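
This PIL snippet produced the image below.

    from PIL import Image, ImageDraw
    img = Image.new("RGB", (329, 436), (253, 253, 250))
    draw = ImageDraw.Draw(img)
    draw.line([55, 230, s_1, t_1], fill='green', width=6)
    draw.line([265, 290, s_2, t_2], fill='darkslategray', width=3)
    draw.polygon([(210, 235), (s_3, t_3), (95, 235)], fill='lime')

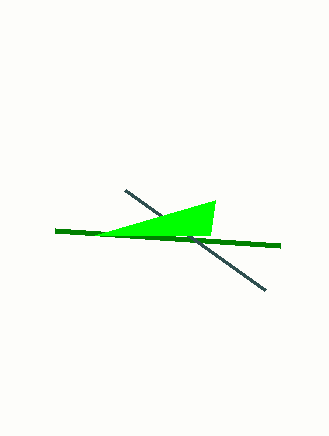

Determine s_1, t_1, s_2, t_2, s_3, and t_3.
s_1 = 280; t_1 = 245; s_2 = 125; t_2 = 190; s_3 = 215; t_3 = 200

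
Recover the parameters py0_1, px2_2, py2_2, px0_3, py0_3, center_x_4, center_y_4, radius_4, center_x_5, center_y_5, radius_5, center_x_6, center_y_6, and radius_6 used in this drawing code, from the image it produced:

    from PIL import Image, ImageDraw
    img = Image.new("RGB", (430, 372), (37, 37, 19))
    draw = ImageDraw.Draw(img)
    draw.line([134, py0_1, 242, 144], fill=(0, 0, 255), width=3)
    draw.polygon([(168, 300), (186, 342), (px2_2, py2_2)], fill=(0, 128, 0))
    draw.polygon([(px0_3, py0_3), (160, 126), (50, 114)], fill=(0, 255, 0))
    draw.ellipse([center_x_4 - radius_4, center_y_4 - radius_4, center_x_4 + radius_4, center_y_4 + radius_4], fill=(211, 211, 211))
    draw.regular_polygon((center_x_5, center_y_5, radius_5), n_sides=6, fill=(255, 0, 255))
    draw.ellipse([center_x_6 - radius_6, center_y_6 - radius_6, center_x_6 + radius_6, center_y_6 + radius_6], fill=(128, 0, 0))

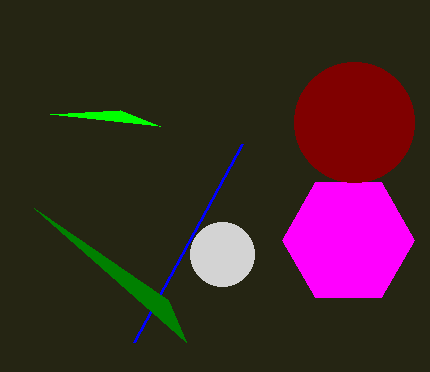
py0_1 = 342
px2_2 = 34
py2_2 = 208
px0_3 = 120
py0_3 = 110
center_x_4 = 222
center_y_4 = 254
radius_4 = 32
center_x_5 = 348
center_y_5 = 240
radius_5 = 66
center_x_6 = 354
center_y_6 = 122
radius_6 = 60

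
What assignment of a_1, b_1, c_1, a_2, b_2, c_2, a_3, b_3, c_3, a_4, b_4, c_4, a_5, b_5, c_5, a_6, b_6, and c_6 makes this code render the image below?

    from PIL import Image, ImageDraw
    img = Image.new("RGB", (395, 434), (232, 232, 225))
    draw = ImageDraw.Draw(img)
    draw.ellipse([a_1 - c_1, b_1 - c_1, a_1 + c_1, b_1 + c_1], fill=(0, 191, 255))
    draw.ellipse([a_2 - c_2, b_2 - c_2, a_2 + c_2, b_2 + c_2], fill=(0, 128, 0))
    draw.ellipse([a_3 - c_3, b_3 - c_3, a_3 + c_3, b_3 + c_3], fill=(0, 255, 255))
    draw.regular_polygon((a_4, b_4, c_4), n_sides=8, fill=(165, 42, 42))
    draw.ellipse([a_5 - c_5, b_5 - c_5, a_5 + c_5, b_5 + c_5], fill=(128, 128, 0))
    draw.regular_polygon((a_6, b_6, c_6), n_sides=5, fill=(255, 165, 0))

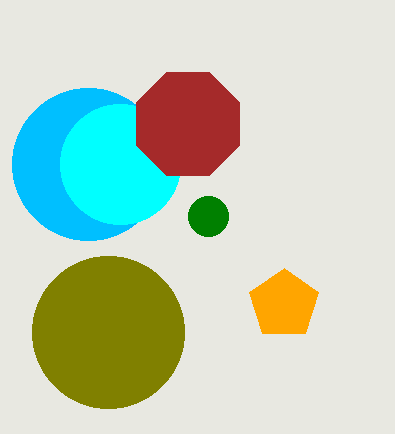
a_1 = 88
b_1 = 164
c_1 = 76
a_2 = 208
b_2 = 216
c_2 = 20
a_3 = 120
b_3 = 164
c_3 = 60
a_4 = 188
b_4 = 124
c_4 = 56
a_5 = 108
b_5 = 332
c_5 = 76
a_6 = 284
b_6 = 304
c_6 = 36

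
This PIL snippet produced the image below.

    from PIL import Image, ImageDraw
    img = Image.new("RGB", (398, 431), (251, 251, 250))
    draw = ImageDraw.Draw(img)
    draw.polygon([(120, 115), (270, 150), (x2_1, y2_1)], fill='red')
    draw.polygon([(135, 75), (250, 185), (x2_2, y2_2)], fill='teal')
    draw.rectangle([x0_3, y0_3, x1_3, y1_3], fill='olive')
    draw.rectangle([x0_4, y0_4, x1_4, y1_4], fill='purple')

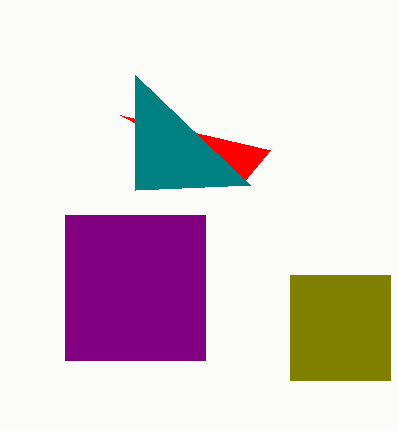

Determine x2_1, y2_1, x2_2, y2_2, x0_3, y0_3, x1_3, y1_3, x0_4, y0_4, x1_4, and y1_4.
x2_1 = 245, y2_1 = 180, x2_2 = 135, y2_2 = 190, x0_3 = 290, y0_3 = 275, x1_3 = 390, y1_3 = 380, x0_4 = 65, y0_4 = 215, x1_4 = 205, y1_4 = 360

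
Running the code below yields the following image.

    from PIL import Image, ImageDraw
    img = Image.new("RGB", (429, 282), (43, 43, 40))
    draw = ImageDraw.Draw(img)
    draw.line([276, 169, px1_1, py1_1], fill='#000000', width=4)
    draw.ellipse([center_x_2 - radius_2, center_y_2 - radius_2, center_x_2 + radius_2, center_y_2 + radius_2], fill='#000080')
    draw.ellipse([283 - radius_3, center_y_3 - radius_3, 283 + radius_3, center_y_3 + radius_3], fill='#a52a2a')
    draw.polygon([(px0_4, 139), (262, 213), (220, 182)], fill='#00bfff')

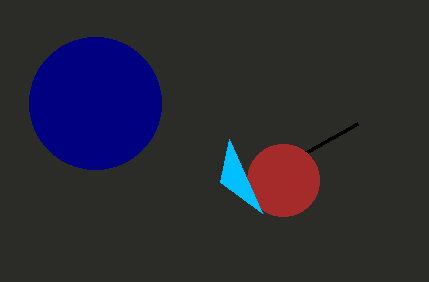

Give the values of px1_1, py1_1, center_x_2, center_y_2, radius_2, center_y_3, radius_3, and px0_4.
px1_1 = 358; py1_1 = 123; center_x_2 = 95; center_y_2 = 103; radius_2 = 66; center_y_3 = 180; radius_3 = 36; px0_4 = 229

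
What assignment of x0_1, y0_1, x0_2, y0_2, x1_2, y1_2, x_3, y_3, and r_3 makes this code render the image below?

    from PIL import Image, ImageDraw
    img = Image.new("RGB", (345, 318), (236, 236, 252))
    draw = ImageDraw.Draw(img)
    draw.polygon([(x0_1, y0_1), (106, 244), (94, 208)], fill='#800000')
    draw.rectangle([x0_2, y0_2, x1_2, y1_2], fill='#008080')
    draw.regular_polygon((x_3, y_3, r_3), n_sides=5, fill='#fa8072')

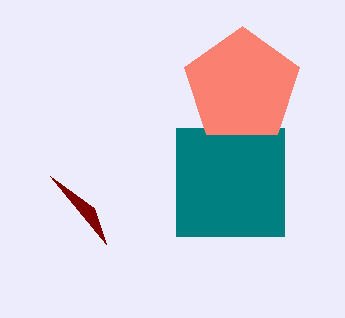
x0_1 = 50
y0_1 = 176
x0_2 = 176
y0_2 = 128
x1_2 = 284
y1_2 = 236
x_3 = 242
y_3 = 86
r_3 = 60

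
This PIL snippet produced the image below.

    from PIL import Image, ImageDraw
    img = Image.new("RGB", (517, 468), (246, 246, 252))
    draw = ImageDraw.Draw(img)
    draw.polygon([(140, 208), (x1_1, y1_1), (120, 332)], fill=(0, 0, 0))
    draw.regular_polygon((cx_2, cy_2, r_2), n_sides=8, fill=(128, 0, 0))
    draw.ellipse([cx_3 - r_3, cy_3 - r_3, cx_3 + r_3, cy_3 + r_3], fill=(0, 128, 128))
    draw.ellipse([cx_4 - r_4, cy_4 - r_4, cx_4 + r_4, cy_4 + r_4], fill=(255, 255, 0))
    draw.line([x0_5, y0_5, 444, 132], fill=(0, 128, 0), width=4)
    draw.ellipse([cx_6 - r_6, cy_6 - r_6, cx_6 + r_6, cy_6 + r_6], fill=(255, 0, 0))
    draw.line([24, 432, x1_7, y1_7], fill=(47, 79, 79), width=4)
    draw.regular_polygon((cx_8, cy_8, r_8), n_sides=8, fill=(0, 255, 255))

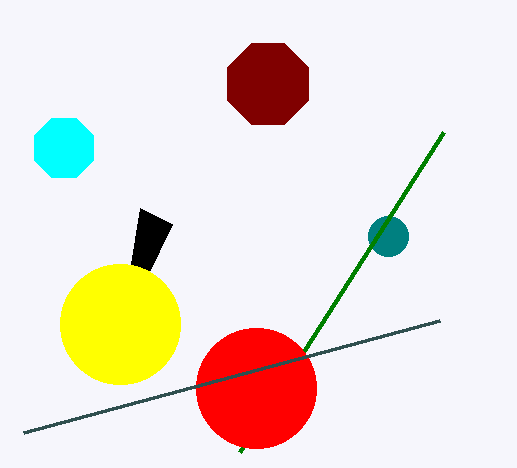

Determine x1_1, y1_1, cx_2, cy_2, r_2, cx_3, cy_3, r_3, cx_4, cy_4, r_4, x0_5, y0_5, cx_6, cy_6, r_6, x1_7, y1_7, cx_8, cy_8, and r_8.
x1_1 = 172
y1_1 = 224
cx_2 = 268
cy_2 = 84
r_2 = 44
cx_3 = 388
cy_3 = 236
r_3 = 20
cx_4 = 120
cy_4 = 324
r_4 = 60
x0_5 = 240
y0_5 = 452
cx_6 = 256
cy_6 = 388
r_6 = 60
x1_7 = 440
y1_7 = 320
cx_8 = 64
cy_8 = 148
r_8 = 32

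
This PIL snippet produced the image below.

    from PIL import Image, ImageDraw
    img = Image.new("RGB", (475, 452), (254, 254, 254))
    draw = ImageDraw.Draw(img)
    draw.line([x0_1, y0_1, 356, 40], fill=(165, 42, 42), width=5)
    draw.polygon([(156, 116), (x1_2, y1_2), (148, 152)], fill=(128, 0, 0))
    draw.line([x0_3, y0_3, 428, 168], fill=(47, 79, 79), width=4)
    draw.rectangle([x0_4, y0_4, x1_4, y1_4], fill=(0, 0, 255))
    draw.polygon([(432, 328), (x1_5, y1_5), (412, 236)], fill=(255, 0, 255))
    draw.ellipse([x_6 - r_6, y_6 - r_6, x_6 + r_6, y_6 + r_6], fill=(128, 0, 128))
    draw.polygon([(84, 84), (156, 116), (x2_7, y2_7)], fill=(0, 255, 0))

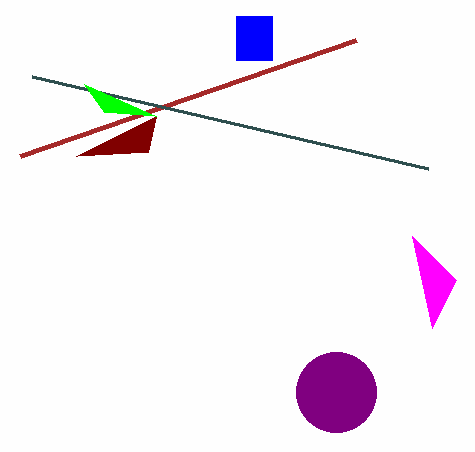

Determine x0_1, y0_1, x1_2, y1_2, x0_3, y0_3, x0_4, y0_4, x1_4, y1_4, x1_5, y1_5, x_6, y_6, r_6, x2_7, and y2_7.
x0_1 = 20; y0_1 = 156; x1_2 = 76; y1_2 = 156; x0_3 = 32; y0_3 = 76; x0_4 = 236; y0_4 = 16; x1_4 = 272; y1_4 = 60; x1_5 = 456; y1_5 = 280; x_6 = 336; y_6 = 392; r_6 = 40; x2_7 = 104; y2_7 = 112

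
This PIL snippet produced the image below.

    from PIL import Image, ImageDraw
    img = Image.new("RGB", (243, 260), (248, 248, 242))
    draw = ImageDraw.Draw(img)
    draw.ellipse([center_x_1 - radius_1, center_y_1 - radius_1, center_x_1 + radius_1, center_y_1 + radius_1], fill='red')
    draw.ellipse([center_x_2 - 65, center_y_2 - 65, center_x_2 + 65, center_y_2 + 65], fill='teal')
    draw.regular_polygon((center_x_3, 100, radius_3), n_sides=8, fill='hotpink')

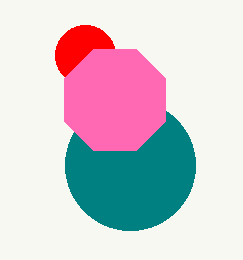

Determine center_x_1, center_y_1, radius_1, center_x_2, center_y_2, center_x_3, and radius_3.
center_x_1 = 85; center_y_1 = 55; radius_1 = 30; center_x_2 = 130; center_y_2 = 165; center_x_3 = 115; radius_3 = 55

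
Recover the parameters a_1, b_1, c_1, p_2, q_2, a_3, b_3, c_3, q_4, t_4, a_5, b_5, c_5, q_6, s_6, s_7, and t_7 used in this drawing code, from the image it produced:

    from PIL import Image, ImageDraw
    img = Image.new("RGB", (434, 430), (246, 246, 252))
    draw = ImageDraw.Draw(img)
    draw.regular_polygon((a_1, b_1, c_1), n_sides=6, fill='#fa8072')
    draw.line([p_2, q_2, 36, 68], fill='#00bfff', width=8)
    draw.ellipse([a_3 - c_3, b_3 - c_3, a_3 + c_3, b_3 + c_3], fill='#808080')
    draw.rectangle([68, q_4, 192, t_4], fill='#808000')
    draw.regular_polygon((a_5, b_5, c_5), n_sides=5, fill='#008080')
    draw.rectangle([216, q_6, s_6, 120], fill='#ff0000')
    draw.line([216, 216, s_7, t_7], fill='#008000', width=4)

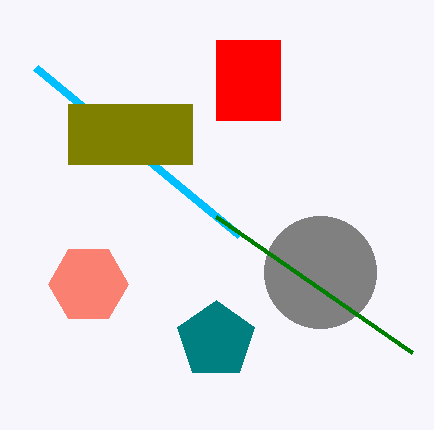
a_1 = 88; b_1 = 284; c_1 = 40; p_2 = 240; q_2 = 236; a_3 = 320; b_3 = 272; c_3 = 56; q_4 = 104; t_4 = 164; a_5 = 216; b_5 = 340; c_5 = 40; q_6 = 40; s_6 = 280; s_7 = 412; t_7 = 352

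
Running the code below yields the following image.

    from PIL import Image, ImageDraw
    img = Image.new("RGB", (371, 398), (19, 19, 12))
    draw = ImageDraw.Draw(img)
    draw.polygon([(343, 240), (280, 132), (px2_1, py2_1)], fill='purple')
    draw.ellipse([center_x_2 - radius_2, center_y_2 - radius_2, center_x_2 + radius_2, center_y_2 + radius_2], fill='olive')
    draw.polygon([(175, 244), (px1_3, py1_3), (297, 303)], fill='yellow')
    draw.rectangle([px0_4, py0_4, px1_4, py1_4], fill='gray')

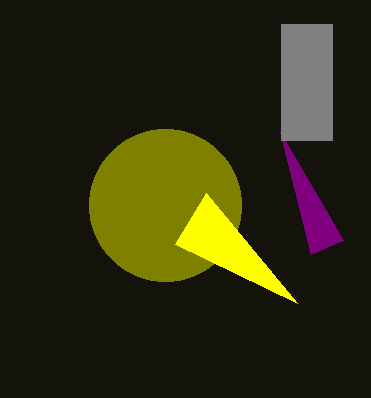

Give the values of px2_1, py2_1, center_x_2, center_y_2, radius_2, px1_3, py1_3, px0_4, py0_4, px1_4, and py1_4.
px2_1 = 311; py2_1 = 254; center_x_2 = 165; center_y_2 = 205; radius_2 = 76; px1_3 = 206; py1_3 = 193; px0_4 = 281; py0_4 = 24; px1_4 = 332; py1_4 = 140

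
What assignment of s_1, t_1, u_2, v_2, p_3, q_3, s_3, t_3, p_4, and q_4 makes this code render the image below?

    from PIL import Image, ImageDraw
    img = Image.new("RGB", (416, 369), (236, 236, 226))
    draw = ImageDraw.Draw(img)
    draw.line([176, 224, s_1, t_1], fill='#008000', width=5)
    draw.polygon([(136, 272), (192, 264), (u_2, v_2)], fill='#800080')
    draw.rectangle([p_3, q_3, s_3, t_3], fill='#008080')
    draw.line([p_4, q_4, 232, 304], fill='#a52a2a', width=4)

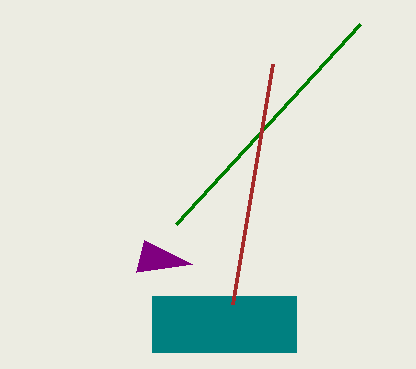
s_1 = 360; t_1 = 24; u_2 = 144; v_2 = 240; p_3 = 152; q_3 = 296; s_3 = 296; t_3 = 352; p_4 = 272; q_4 = 64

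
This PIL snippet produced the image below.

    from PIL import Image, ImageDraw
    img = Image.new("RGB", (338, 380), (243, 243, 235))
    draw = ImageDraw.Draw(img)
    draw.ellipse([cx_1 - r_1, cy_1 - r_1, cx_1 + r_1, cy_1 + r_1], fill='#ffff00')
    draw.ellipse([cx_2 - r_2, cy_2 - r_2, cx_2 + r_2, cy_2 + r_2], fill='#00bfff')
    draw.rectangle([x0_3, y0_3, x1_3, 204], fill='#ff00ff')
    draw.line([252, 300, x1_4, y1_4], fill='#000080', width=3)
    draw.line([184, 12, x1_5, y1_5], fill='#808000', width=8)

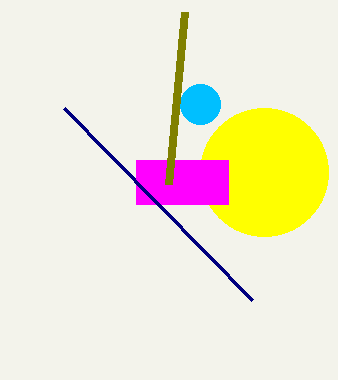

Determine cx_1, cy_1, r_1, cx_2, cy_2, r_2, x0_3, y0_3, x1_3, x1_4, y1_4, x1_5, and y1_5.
cx_1 = 264; cy_1 = 172; r_1 = 64; cx_2 = 200; cy_2 = 104; r_2 = 20; x0_3 = 136; y0_3 = 160; x1_3 = 228; x1_4 = 64; y1_4 = 108; x1_5 = 168; y1_5 = 184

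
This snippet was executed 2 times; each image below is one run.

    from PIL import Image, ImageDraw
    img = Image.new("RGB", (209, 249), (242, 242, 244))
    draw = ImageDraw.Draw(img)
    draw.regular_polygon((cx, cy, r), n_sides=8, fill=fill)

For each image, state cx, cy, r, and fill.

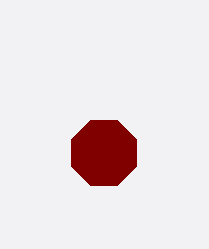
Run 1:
cx = 104, cy = 153, r = 35, fill = 'maroon'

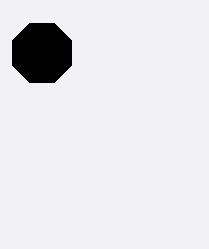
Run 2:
cx = 42, cy = 53, r = 32, fill = 'black'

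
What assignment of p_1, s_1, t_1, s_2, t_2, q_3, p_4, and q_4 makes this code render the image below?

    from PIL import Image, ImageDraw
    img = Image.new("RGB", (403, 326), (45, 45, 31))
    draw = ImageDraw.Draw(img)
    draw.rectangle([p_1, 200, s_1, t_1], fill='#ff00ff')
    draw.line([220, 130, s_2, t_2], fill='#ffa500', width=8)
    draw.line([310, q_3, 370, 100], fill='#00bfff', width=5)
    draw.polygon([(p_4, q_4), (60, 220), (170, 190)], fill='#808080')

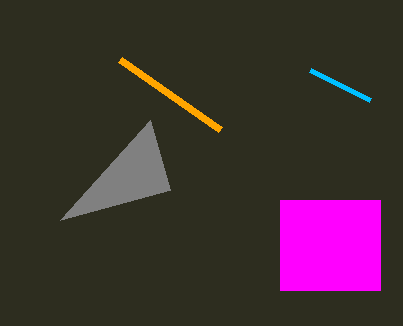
p_1 = 280, s_1 = 380, t_1 = 290, s_2 = 120, t_2 = 60, q_3 = 70, p_4 = 150, q_4 = 120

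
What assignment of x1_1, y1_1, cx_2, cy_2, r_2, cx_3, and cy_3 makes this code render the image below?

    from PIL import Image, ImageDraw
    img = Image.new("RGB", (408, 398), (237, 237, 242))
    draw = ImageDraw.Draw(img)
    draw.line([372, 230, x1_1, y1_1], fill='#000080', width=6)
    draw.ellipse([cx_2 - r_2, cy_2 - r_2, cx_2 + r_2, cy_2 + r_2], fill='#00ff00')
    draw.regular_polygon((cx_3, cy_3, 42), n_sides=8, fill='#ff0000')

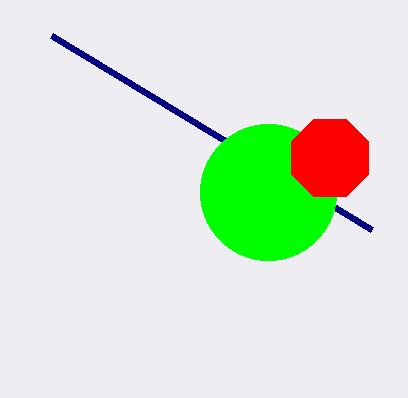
x1_1 = 52
y1_1 = 36
cx_2 = 268
cy_2 = 192
r_2 = 68
cx_3 = 330
cy_3 = 158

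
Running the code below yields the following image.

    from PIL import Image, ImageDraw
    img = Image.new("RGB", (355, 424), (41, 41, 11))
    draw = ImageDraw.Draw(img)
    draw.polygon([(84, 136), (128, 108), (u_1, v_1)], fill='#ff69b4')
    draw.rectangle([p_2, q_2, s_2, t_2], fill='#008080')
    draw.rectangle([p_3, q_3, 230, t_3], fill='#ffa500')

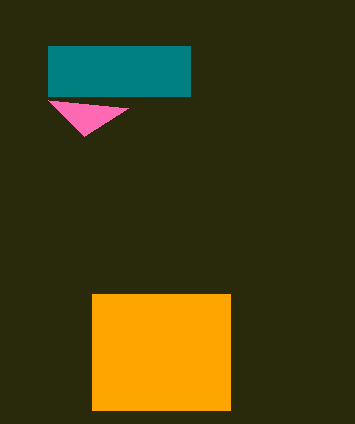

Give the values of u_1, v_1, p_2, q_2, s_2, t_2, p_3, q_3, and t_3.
u_1 = 48; v_1 = 100; p_2 = 48; q_2 = 46; s_2 = 190; t_2 = 96; p_3 = 92; q_3 = 294; t_3 = 410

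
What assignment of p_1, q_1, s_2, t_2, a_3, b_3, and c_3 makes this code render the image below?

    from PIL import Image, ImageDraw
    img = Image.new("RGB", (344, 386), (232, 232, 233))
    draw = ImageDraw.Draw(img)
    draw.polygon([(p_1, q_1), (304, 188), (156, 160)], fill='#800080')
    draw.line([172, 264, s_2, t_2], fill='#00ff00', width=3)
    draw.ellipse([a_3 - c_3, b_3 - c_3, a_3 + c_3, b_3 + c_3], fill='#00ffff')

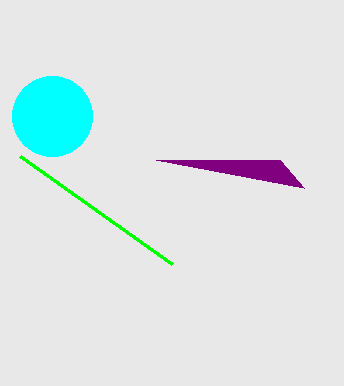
p_1 = 280; q_1 = 160; s_2 = 20; t_2 = 156; a_3 = 52; b_3 = 116; c_3 = 40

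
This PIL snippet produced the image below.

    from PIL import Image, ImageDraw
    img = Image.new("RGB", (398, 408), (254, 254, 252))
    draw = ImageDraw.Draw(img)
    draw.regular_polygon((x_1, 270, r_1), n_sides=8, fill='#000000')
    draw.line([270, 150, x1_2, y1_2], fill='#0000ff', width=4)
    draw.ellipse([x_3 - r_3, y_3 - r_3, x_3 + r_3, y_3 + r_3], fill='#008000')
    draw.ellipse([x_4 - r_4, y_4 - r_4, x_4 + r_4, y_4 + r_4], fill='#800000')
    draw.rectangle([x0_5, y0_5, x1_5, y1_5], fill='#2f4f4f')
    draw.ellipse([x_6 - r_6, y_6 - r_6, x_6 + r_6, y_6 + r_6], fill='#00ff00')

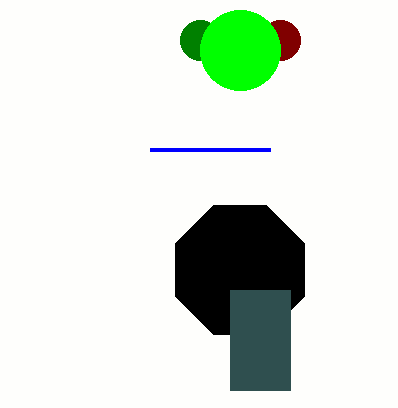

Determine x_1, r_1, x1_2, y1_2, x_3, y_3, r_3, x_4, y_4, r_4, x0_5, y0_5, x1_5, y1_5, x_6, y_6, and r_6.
x_1 = 240, r_1 = 70, x1_2 = 150, y1_2 = 150, x_3 = 200, y_3 = 40, r_3 = 20, x_4 = 280, y_4 = 40, r_4 = 20, x0_5 = 230, y0_5 = 290, x1_5 = 290, y1_5 = 390, x_6 = 240, y_6 = 50, r_6 = 40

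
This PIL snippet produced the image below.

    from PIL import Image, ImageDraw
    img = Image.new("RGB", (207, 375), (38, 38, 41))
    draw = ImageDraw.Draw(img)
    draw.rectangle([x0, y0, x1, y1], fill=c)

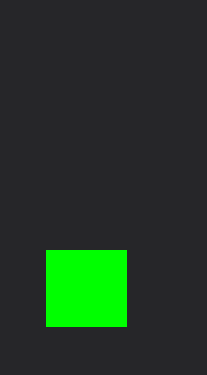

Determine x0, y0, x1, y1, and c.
x0 = 46; y0 = 250; x1 = 126; y1 = 326; c = 'lime'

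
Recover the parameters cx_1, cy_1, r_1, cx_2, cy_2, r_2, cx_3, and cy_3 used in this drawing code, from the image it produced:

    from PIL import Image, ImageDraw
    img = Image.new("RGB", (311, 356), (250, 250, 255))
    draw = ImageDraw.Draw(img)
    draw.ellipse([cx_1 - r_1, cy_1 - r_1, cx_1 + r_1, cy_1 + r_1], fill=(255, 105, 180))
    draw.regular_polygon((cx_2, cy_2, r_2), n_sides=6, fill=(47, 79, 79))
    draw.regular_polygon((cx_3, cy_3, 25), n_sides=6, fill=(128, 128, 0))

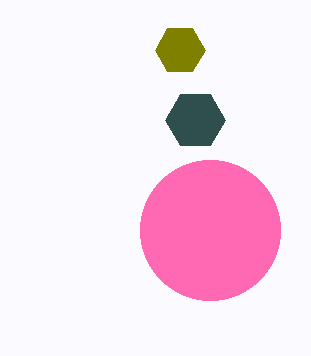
cx_1 = 210
cy_1 = 230
r_1 = 70
cx_2 = 195
cy_2 = 120
r_2 = 30
cx_3 = 180
cy_3 = 50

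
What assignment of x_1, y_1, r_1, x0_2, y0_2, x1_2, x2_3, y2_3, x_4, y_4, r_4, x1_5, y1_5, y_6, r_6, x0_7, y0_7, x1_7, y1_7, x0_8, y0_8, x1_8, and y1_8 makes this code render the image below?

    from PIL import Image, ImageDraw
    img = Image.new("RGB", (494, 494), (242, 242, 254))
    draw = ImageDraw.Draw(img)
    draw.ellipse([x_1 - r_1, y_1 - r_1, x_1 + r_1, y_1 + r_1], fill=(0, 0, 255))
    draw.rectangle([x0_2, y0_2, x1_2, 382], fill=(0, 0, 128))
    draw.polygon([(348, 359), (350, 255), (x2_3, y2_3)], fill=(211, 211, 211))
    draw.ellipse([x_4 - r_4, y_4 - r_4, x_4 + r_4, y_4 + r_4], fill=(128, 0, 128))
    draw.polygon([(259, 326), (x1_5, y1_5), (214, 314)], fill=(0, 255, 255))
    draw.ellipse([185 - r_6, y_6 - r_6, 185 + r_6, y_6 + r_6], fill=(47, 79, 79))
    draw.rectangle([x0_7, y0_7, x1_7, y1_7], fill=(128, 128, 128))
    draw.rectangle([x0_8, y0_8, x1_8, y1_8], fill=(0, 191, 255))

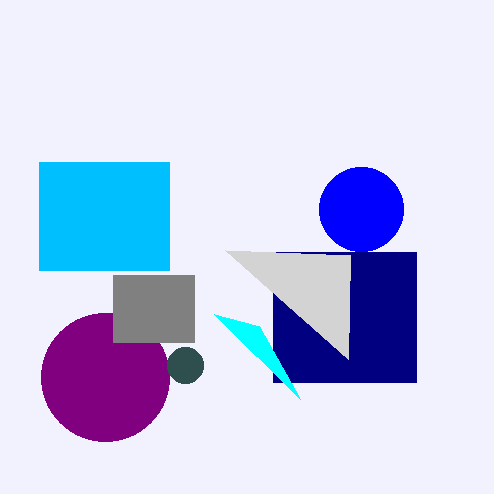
x_1 = 361
y_1 = 209
r_1 = 42
x0_2 = 273
y0_2 = 252
x1_2 = 416
x2_3 = 225
y2_3 = 250
x_4 = 105
y_4 = 377
r_4 = 64
x1_5 = 300
y1_5 = 399
y_6 = 365
r_6 = 18
x0_7 = 113
y0_7 = 275
x1_7 = 194
y1_7 = 342
x0_8 = 39
y0_8 = 162
x1_8 = 169
y1_8 = 270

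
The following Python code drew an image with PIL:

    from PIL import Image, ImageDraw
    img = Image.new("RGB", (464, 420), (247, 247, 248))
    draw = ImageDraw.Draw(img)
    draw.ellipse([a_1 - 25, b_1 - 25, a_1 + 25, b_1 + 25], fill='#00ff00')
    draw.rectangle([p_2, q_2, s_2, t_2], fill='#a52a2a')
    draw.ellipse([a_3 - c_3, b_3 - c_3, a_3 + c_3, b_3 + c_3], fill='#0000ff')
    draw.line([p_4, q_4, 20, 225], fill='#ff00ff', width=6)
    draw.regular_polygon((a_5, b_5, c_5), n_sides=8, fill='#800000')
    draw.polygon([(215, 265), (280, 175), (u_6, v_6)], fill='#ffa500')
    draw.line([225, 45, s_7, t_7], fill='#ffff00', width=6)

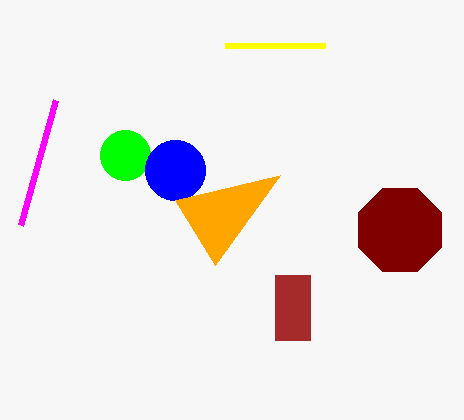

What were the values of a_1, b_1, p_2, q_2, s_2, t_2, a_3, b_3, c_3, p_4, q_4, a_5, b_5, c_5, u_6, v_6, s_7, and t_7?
a_1 = 125, b_1 = 155, p_2 = 275, q_2 = 275, s_2 = 310, t_2 = 340, a_3 = 175, b_3 = 170, c_3 = 30, p_4 = 55, q_4 = 100, a_5 = 400, b_5 = 230, c_5 = 45, u_6 = 175, v_6 = 200, s_7 = 325, t_7 = 45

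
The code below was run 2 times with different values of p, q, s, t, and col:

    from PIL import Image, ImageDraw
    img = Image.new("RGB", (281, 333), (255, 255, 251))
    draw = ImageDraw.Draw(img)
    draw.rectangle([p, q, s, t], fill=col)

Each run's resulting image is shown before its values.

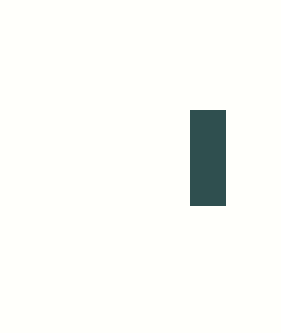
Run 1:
p = 190
q = 110
s = 225
t = 205
col = 'darkslategray'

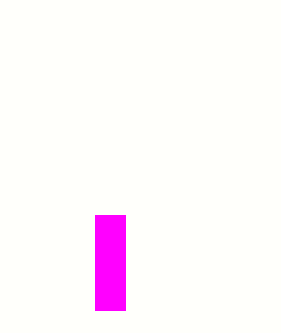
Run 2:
p = 95; q = 215; s = 125; t = 310; col = 'magenta'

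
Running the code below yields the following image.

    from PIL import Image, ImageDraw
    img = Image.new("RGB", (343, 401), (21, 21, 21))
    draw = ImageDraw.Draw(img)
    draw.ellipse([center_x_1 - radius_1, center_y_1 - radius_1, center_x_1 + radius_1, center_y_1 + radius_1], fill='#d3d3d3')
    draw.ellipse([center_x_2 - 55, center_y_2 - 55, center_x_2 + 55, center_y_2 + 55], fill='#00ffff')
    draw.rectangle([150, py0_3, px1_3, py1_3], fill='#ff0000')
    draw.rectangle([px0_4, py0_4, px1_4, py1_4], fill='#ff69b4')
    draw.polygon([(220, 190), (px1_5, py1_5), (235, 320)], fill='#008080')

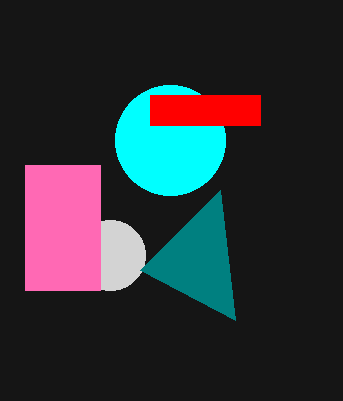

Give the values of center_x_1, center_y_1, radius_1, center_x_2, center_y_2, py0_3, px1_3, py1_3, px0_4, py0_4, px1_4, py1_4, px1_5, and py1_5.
center_x_1 = 110; center_y_1 = 255; radius_1 = 35; center_x_2 = 170; center_y_2 = 140; py0_3 = 95; px1_3 = 260; py1_3 = 125; px0_4 = 25; py0_4 = 165; px1_4 = 100; py1_4 = 290; px1_5 = 140; py1_5 = 270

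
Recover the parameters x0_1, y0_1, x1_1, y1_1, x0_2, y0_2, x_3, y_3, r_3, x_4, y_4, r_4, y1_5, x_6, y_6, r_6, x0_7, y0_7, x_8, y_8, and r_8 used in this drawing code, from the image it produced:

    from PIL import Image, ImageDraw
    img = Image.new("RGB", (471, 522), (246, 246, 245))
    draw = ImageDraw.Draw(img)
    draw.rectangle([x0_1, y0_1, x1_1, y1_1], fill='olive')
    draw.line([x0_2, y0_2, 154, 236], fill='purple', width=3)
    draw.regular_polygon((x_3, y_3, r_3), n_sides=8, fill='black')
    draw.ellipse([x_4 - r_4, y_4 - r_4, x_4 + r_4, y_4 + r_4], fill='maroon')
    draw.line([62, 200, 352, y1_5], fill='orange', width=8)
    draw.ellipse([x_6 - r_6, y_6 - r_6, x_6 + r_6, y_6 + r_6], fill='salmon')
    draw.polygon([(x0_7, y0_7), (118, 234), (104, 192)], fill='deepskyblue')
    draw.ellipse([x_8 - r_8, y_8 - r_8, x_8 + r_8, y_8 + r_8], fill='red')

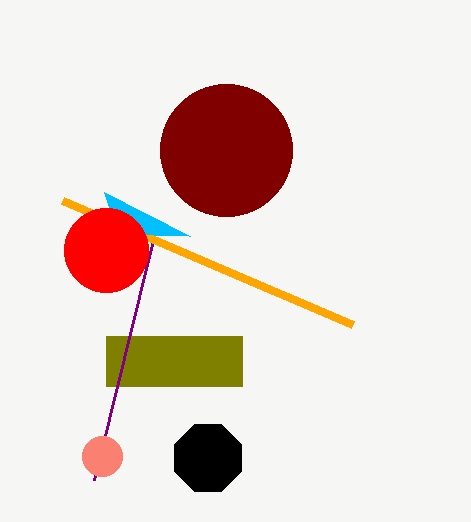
x0_1 = 106; y0_1 = 336; x1_1 = 242; y1_1 = 386; x0_2 = 94; y0_2 = 480; x_3 = 208; y_3 = 458; r_3 = 36; x_4 = 226; y_4 = 150; r_4 = 66; y1_5 = 324; x_6 = 102; y_6 = 456; r_6 = 20; x0_7 = 190; y0_7 = 236; x_8 = 106; y_8 = 250; r_8 = 42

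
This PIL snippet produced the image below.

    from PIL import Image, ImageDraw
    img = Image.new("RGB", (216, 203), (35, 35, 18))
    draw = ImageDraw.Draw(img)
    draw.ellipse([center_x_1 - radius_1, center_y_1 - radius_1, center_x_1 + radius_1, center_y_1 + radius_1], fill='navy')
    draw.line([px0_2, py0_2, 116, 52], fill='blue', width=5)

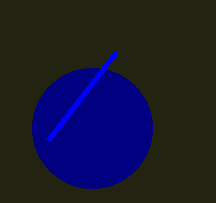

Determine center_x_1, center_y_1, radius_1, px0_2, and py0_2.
center_x_1 = 92
center_y_1 = 128
radius_1 = 60
px0_2 = 48
py0_2 = 140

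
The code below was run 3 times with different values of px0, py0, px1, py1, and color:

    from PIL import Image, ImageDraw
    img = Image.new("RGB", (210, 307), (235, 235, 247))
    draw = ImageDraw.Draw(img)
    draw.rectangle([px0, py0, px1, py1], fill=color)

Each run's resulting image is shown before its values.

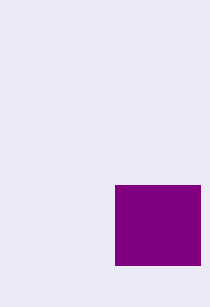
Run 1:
px0 = 115; py0 = 185; px1 = 200; py1 = 265; color = 'purple'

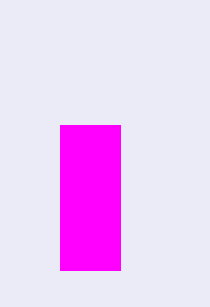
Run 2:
px0 = 60, py0 = 125, px1 = 120, py1 = 270, color = 'magenta'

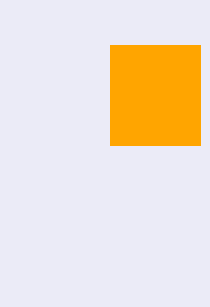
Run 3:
px0 = 110
py0 = 45
px1 = 200
py1 = 145
color = 'orange'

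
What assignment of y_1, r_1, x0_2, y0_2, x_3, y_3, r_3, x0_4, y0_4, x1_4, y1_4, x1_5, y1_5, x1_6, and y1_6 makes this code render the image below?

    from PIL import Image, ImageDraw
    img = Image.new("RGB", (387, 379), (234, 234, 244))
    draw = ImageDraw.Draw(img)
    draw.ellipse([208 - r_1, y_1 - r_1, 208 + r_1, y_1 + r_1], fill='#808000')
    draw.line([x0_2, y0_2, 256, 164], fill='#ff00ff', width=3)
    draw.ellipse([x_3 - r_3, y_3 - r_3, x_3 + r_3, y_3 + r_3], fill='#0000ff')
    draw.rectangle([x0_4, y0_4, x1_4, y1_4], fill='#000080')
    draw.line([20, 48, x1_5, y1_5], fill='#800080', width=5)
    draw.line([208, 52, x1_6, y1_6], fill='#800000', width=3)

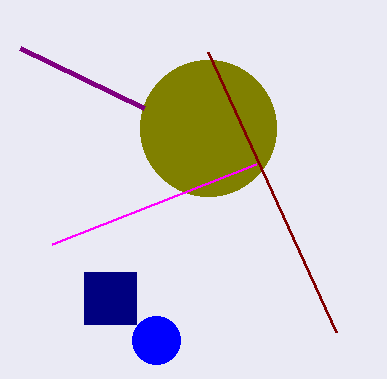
y_1 = 128
r_1 = 68
x0_2 = 52
y0_2 = 244
x_3 = 156
y_3 = 340
r_3 = 24
x0_4 = 84
y0_4 = 272
x1_4 = 136
y1_4 = 324
x1_5 = 144
y1_5 = 108
x1_6 = 336
y1_6 = 332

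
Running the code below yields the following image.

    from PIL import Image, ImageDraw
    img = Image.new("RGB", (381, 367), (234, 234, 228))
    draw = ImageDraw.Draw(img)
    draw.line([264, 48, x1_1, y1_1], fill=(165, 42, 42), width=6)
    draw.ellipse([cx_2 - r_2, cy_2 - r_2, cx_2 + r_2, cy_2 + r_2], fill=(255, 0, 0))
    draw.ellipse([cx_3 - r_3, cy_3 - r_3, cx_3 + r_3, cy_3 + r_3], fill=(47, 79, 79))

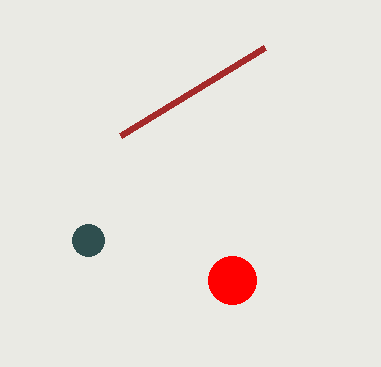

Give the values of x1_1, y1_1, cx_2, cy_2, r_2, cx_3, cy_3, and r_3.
x1_1 = 120, y1_1 = 136, cx_2 = 232, cy_2 = 280, r_2 = 24, cx_3 = 88, cy_3 = 240, r_3 = 16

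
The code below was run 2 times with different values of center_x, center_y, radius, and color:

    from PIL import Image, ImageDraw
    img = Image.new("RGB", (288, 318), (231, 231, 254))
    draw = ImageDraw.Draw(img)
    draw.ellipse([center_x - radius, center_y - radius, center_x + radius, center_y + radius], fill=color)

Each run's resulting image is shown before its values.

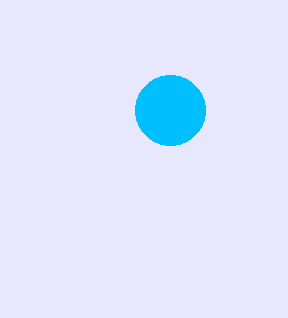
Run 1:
center_x = 170; center_y = 110; radius = 35; color = 'deepskyblue'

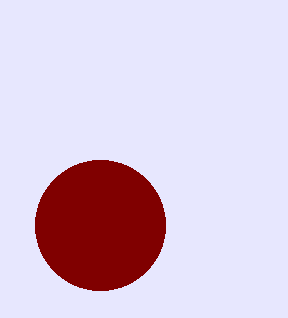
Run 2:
center_x = 100, center_y = 225, radius = 65, color = 'maroon'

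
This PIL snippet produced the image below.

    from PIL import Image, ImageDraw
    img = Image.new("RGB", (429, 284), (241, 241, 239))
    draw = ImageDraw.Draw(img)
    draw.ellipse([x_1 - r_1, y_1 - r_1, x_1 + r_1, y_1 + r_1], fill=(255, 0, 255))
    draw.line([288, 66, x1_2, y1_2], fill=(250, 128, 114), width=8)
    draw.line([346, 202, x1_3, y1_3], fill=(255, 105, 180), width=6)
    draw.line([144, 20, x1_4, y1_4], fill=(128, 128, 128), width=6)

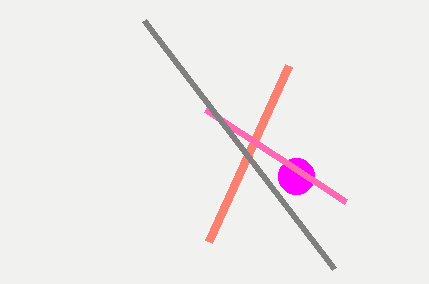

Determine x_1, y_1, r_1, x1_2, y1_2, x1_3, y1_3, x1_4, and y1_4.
x_1 = 296; y_1 = 176; r_1 = 18; x1_2 = 208; y1_2 = 242; x1_3 = 206; y1_3 = 110; x1_4 = 334; y1_4 = 268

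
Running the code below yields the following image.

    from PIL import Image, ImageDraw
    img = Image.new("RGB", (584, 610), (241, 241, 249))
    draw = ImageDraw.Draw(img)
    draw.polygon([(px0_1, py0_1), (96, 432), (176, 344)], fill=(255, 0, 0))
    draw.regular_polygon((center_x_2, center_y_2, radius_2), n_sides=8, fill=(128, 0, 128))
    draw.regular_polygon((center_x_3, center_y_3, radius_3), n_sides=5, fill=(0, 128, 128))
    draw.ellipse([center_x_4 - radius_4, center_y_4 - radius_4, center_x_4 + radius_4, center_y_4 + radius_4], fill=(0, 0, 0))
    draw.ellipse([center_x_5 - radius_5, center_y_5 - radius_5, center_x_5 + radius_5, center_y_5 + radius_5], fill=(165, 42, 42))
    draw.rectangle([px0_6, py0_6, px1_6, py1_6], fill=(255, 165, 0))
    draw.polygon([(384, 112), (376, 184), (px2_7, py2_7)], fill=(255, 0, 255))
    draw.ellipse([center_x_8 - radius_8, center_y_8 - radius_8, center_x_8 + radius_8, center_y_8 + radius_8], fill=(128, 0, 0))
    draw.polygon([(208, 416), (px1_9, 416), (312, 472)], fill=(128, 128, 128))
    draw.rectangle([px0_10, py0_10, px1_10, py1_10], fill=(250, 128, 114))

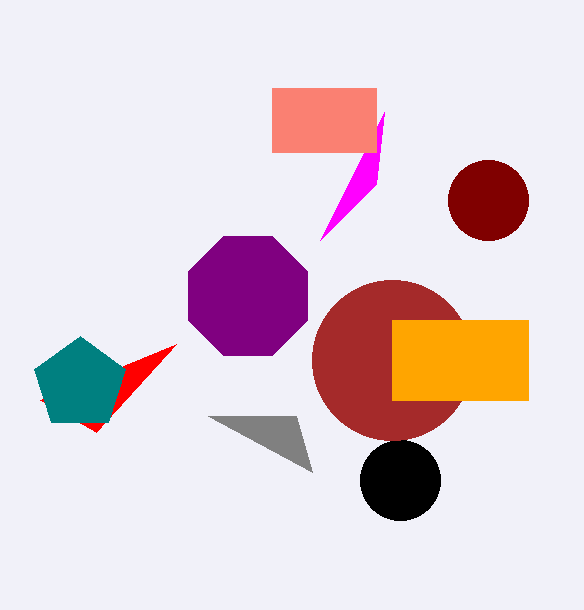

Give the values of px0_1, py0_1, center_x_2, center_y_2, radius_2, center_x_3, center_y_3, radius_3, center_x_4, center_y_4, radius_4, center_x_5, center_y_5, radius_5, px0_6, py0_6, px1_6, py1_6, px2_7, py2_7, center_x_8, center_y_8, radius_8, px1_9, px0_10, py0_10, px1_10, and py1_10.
px0_1 = 40, py0_1 = 400, center_x_2 = 248, center_y_2 = 296, radius_2 = 64, center_x_3 = 80, center_y_3 = 384, radius_3 = 48, center_x_4 = 400, center_y_4 = 480, radius_4 = 40, center_x_5 = 392, center_y_5 = 360, radius_5 = 80, px0_6 = 392, py0_6 = 320, px1_6 = 528, py1_6 = 400, px2_7 = 320, py2_7 = 240, center_x_8 = 488, center_y_8 = 200, radius_8 = 40, px1_9 = 296, px0_10 = 272, py0_10 = 88, px1_10 = 376, py1_10 = 152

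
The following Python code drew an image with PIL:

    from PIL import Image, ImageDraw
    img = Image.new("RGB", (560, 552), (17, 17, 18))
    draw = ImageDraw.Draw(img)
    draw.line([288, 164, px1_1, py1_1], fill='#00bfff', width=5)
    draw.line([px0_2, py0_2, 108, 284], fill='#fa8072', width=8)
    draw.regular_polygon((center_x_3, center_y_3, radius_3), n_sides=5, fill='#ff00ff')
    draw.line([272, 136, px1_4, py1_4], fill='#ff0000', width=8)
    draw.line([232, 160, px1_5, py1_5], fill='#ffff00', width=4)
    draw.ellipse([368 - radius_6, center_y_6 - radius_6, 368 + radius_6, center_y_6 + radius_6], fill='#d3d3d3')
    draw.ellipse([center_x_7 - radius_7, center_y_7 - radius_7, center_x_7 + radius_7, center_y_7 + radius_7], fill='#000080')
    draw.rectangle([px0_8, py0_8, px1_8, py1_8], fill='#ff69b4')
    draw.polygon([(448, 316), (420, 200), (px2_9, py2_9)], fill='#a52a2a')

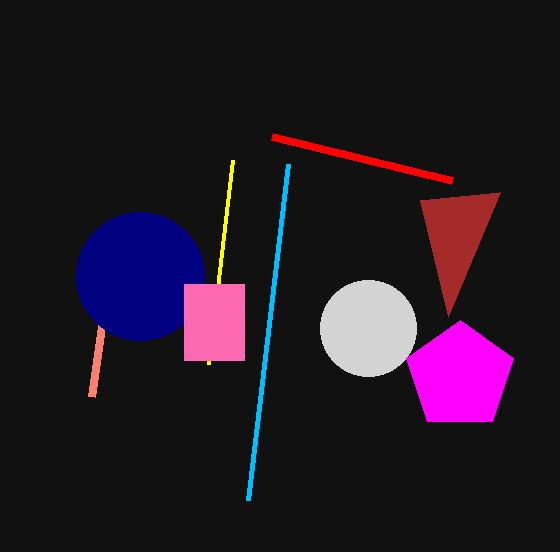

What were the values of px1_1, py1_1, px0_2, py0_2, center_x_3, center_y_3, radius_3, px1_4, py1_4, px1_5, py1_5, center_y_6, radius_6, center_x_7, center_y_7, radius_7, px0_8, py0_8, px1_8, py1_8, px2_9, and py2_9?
px1_1 = 248
py1_1 = 500
px0_2 = 92
py0_2 = 396
center_x_3 = 460
center_y_3 = 376
radius_3 = 56
px1_4 = 452
py1_4 = 180
px1_5 = 208
py1_5 = 364
center_y_6 = 328
radius_6 = 48
center_x_7 = 140
center_y_7 = 276
radius_7 = 64
px0_8 = 184
py0_8 = 284
px1_8 = 244
py1_8 = 360
px2_9 = 500
py2_9 = 192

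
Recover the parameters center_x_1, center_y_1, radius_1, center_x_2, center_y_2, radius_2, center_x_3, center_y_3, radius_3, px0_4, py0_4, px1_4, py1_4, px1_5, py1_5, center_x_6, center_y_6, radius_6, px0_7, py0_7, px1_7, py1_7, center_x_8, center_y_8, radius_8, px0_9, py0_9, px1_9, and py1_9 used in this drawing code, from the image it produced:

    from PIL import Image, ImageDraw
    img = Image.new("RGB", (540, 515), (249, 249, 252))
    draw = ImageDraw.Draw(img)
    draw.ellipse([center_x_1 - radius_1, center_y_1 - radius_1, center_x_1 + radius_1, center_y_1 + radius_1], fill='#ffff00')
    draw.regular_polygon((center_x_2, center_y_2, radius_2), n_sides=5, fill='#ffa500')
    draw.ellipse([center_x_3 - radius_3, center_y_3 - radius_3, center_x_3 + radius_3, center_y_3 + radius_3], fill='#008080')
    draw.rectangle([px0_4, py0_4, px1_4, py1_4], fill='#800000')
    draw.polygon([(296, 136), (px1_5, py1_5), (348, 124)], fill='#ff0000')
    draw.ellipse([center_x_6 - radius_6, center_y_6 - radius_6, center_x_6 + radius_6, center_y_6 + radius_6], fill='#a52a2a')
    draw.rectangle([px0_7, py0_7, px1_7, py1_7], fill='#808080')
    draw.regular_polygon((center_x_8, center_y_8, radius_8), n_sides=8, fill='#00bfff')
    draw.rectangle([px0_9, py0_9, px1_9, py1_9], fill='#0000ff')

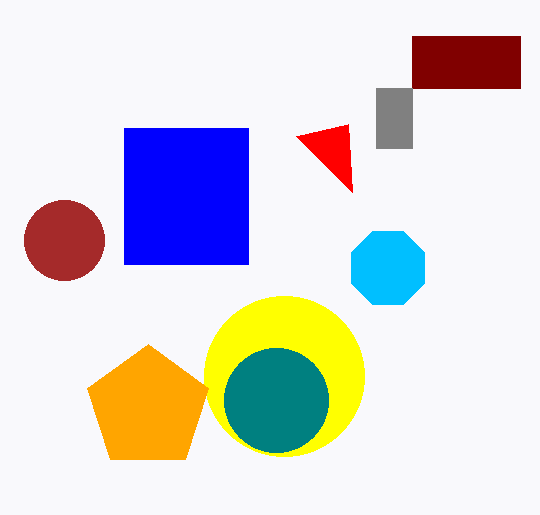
center_x_1 = 284; center_y_1 = 376; radius_1 = 80; center_x_2 = 148; center_y_2 = 408; radius_2 = 64; center_x_3 = 276; center_y_3 = 400; radius_3 = 52; px0_4 = 412; py0_4 = 36; px1_4 = 520; py1_4 = 88; px1_5 = 352; py1_5 = 192; center_x_6 = 64; center_y_6 = 240; radius_6 = 40; px0_7 = 376; py0_7 = 88; px1_7 = 412; py1_7 = 148; center_x_8 = 388; center_y_8 = 268; radius_8 = 40; px0_9 = 124; py0_9 = 128; px1_9 = 248; py1_9 = 264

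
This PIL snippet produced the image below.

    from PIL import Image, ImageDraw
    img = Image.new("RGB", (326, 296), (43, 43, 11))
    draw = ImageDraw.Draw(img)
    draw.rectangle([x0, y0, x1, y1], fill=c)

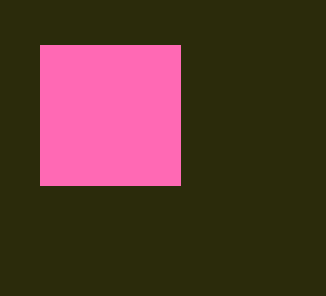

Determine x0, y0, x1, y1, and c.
x0 = 40, y0 = 45, x1 = 180, y1 = 185, c = 'hotpink'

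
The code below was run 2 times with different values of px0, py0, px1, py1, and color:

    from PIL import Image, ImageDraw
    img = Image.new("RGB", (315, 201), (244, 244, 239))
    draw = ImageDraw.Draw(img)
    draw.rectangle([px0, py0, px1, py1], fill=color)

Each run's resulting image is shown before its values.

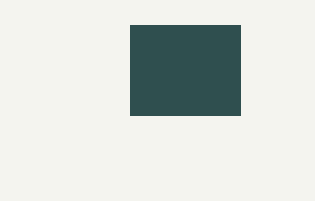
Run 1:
px0 = 130
py0 = 25
px1 = 240
py1 = 115
color = 'darkslategray'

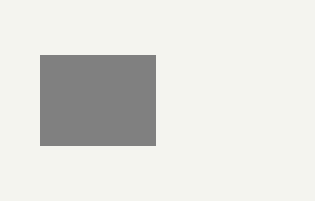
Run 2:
px0 = 40
py0 = 55
px1 = 155
py1 = 145
color = 'gray'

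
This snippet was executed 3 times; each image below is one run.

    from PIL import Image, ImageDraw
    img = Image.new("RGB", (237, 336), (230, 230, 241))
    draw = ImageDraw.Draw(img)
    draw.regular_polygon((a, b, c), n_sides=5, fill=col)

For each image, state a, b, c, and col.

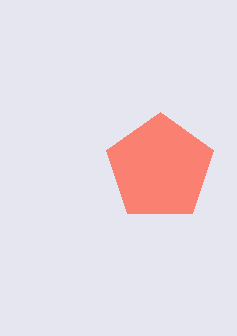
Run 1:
a = 160
b = 168
c = 56
col = 'salmon'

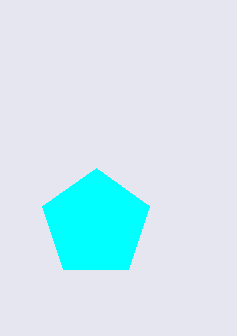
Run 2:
a = 96, b = 224, c = 56, col = 'cyan'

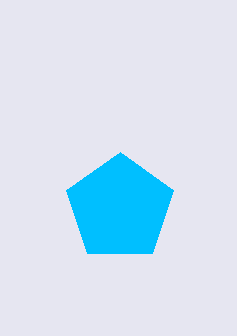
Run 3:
a = 120, b = 208, c = 56, col = 'deepskyblue'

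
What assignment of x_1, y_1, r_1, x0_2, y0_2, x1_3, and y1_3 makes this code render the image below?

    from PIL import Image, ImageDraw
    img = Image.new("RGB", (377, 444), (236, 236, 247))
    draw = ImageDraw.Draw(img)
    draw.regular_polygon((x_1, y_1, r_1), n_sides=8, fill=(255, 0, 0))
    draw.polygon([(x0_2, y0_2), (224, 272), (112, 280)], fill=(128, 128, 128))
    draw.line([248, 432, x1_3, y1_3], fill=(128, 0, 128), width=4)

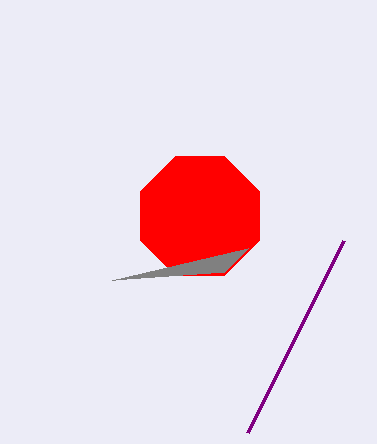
x_1 = 200, y_1 = 216, r_1 = 64, x0_2 = 248, y0_2 = 248, x1_3 = 344, y1_3 = 240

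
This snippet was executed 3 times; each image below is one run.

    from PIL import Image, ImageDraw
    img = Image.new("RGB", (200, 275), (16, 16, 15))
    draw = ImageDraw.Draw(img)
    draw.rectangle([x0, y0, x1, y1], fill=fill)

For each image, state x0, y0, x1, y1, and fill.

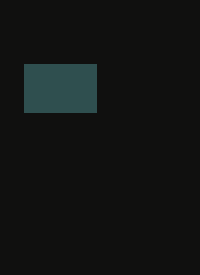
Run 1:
x0 = 24
y0 = 64
x1 = 96
y1 = 112
fill = 'darkslategray'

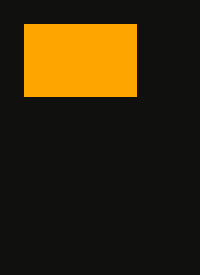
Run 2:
x0 = 24
y0 = 24
x1 = 136
y1 = 96
fill = 'orange'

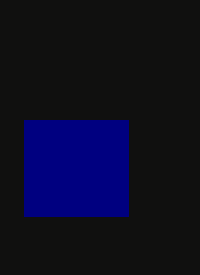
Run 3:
x0 = 24; y0 = 120; x1 = 128; y1 = 216; fill = 'navy'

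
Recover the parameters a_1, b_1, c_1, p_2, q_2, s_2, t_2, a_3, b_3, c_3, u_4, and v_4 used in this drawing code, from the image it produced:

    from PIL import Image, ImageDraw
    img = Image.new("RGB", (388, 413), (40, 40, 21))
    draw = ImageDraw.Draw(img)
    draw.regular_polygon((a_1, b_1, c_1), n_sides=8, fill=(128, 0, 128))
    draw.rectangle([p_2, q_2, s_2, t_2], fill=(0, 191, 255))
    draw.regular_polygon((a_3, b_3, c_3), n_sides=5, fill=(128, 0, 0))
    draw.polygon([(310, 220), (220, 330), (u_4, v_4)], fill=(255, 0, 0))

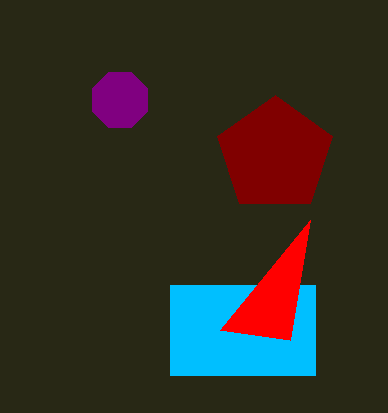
a_1 = 120, b_1 = 100, c_1 = 30, p_2 = 170, q_2 = 285, s_2 = 315, t_2 = 375, a_3 = 275, b_3 = 155, c_3 = 60, u_4 = 290, v_4 = 340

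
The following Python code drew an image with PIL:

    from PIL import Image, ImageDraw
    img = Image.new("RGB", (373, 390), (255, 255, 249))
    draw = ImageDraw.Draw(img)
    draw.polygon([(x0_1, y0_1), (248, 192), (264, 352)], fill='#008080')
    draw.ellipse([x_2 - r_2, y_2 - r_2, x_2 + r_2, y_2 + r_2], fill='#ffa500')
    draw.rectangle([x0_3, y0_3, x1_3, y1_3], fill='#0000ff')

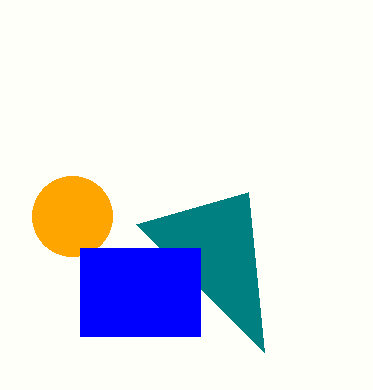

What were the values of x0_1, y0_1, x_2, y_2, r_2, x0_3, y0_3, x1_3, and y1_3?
x0_1 = 136
y0_1 = 224
x_2 = 72
y_2 = 216
r_2 = 40
x0_3 = 80
y0_3 = 248
x1_3 = 200
y1_3 = 336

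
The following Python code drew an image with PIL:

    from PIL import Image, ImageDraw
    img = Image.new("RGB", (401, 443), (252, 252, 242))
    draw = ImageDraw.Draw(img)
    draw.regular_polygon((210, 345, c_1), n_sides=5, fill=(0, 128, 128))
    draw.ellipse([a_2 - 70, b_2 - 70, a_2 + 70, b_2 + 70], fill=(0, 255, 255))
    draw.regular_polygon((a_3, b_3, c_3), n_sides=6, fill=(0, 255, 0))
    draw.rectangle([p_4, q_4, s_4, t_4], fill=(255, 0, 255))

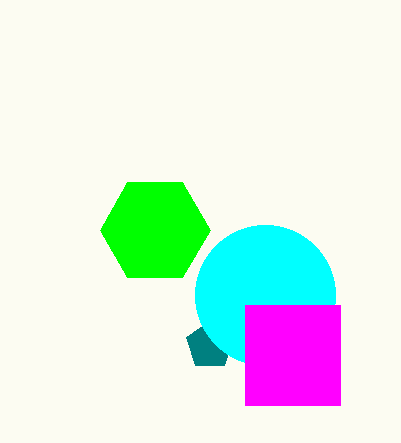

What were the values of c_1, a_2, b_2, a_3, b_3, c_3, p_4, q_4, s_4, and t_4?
c_1 = 25, a_2 = 265, b_2 = 295, a_3 = 155, b_3 = 230, c_3 = 55, p_4 = 245, q_4 = 305, s_4 = 340, t_4 = 405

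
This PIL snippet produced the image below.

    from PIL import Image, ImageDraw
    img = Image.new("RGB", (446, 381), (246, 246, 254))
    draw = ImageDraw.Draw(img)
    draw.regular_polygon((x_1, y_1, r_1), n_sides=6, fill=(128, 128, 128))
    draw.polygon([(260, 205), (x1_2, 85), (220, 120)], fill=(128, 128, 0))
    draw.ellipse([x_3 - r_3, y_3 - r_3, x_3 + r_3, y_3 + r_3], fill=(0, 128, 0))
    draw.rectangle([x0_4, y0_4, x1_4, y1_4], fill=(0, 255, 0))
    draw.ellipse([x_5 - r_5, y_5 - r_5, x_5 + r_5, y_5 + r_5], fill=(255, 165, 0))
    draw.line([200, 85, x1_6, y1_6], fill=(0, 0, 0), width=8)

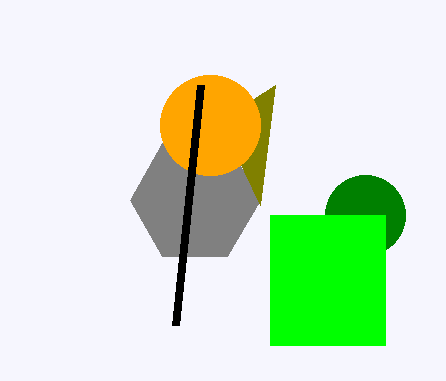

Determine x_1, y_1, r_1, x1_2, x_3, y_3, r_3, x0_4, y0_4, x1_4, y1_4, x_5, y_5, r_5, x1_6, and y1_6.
x_1 = 195; y_1 = 200; r_1 = 65; x1_2 = 275; x_3 = 365; y_3 = 215; r_3 = 40; x0_4 = 270; y0_4 = 215; x1_4 = 385; y1_4 = 345; x_5 = 210; y_5 = 125; r_5 = 50; x1_6 = 175; y1_6 = 325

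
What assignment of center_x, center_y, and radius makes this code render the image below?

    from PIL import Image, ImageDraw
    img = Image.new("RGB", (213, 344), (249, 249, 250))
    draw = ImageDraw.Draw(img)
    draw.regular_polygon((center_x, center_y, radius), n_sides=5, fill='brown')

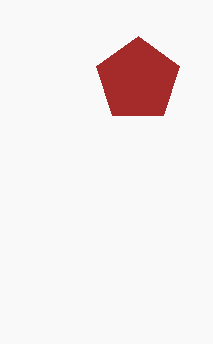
center_x = 138
center_y = 80
radius = 44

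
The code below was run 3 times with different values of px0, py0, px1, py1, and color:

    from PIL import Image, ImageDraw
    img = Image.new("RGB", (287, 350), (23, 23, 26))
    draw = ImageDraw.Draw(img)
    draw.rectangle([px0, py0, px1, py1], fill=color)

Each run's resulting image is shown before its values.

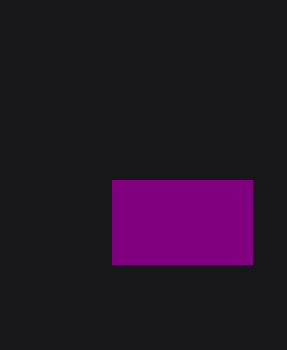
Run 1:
px0 = 112
py0 = 180
px1 = 252
py1 = 264
color = 'purple'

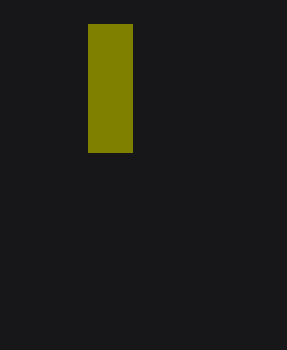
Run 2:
px0 = 88, py0 = 24, px1 = 132, py1 = 152, color = 'olive'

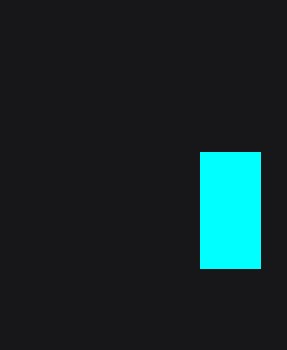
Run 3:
px0 = 200
py0 = 152
px1 = 260
py1 = 268
color = 'cyan'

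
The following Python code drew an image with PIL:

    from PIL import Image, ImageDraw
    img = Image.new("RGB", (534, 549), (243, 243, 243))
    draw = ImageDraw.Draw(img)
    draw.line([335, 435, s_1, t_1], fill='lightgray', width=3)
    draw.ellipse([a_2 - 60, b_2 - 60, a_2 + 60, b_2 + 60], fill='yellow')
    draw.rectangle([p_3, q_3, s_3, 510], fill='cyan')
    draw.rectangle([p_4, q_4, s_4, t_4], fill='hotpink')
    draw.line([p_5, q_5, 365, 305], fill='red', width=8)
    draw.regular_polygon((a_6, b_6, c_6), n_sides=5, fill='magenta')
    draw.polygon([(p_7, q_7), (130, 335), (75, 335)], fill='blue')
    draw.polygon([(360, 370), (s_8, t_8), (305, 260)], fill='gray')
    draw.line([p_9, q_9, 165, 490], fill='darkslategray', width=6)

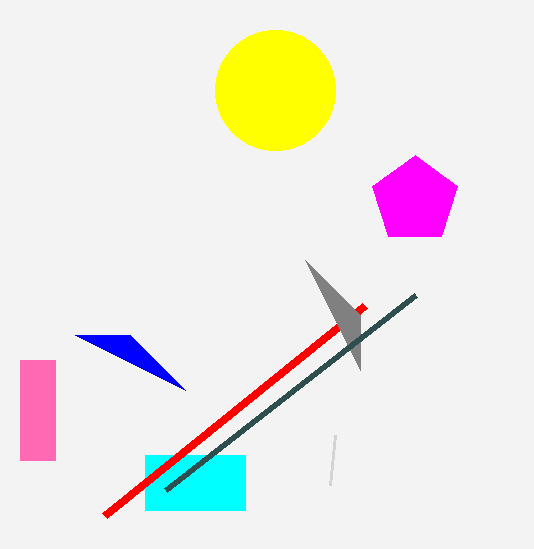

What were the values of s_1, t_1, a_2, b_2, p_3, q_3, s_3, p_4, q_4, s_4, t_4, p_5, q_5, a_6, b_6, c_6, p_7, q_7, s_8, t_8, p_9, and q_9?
s_1 = 330
t_1 = 485
a_2 = 275
b_2 = 90
p_3 = 145
q_3 = 455
s_3 = 245
p_4 = 20
q_4 = 360
s_4 = 55
t_4 = 460
p_5 = 105
q_5 = 515
a_6 = 415
b_6 = 200
c_6 = 45
p_7 = 185
q_7 = 390
s_8 = 360
t_8 = 315
p_9 = 415
q_9 = 295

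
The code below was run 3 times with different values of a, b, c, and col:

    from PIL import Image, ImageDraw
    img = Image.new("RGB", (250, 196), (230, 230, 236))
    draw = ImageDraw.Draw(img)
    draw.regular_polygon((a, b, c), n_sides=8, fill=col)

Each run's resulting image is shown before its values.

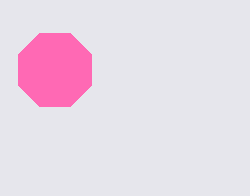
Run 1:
a = 55
b = 70
c = 40
col = 'hotpink'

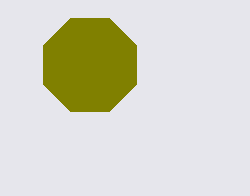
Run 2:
a = 90, b = 65, c = 50, col = 'olive'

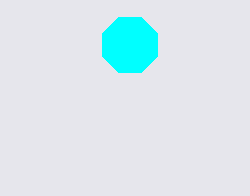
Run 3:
a = 130, b = 45, c = 30, col = 'cyan'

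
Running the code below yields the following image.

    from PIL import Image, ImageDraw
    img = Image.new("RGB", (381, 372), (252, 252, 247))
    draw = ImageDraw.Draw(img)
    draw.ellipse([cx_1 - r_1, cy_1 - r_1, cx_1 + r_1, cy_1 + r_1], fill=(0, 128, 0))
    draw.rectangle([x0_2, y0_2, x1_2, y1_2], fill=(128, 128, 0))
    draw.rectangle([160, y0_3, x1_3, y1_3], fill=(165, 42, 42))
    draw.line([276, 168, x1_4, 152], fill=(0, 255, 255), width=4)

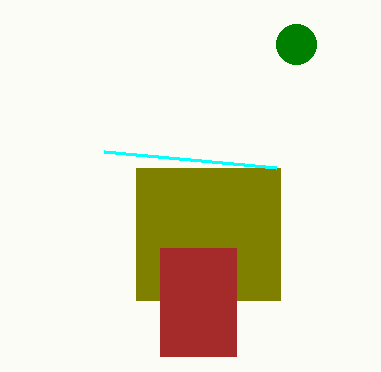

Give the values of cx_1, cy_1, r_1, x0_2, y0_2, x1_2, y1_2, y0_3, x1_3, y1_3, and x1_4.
cx_1 = 296, cy_1 = 44, r_1 = 20, x0_2 = 136, y0_2 = 168, x1_2 = 280, y1_2 = 300, y0_3 = 248, x1_3 = 236, y1_3 = 356, x1_4 = 104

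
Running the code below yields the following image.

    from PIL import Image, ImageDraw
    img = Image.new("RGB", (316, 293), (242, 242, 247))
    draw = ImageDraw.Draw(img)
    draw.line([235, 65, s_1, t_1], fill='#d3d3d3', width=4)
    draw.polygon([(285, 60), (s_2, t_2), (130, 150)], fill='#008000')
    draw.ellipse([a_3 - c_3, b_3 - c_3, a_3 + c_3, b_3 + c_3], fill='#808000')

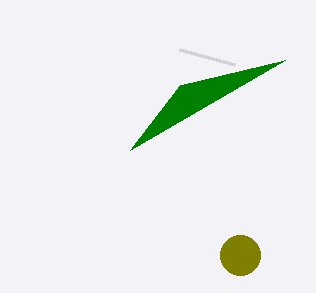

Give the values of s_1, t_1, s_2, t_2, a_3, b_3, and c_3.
s_1 = 180
t_1 = 50
s_2 = 180
t_2 = 85
a_3 = 240
b_3 = 255
c_3 = 20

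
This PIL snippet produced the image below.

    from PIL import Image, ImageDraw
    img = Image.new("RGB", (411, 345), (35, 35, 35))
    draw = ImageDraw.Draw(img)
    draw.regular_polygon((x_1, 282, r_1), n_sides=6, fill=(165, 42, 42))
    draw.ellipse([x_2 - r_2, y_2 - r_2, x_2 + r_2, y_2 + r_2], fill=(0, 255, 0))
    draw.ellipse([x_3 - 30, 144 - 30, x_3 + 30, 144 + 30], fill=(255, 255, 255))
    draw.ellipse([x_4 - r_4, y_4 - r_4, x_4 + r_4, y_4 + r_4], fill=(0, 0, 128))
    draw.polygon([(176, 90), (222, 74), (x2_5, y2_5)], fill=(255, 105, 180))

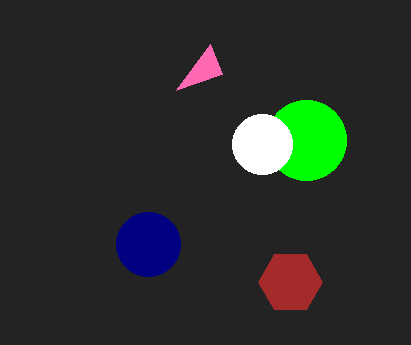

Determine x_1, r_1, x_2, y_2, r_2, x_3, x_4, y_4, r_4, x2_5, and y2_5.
x_1 = 290; r_1 = 32; x_2 = 306; y_2 = 140; r_2 = 40; x_3 = 262; x_4 = 148; y_4 = 244; r_4 = 32; x2_5 = 210; y2_5 = 44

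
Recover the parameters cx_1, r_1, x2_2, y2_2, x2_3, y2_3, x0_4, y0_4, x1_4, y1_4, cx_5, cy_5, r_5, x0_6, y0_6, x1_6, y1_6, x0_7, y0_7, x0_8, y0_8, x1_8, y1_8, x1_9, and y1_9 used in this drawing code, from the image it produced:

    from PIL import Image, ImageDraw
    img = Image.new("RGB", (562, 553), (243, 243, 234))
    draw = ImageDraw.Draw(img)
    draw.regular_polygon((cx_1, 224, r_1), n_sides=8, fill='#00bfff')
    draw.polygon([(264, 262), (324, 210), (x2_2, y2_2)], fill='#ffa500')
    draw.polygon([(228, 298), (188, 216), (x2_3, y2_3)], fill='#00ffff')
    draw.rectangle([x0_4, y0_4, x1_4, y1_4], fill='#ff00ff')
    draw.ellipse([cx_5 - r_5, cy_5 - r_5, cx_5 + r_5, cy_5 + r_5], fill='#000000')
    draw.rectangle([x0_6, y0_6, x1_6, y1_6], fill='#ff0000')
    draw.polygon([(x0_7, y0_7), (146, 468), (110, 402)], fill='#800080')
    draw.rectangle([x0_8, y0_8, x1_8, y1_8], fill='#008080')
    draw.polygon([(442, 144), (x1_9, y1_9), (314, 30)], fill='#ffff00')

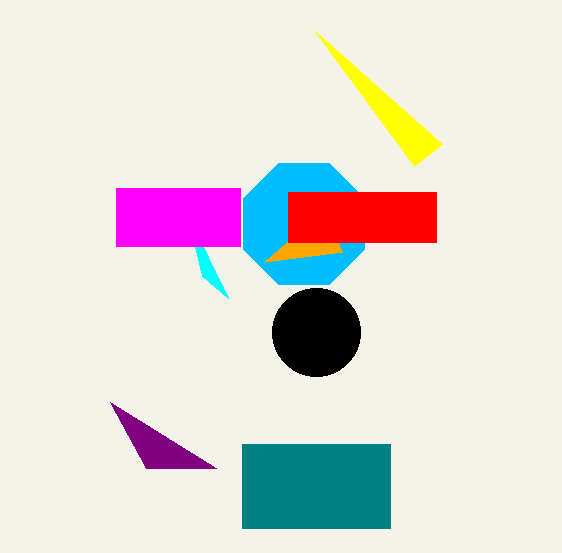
cx_1 = 304; r_1 = 66; x2_2 = 342; y2_2 = 252; x2_3 = 202; y2_3 = 276; x0_4 = 116; y0_4 = 188; x1_4 = 240; y1_4 = 246; cx_5 = 316; cy_5 = 332; r_5 = 44; x0_6 = 288; y0_6 = 192; x1_6 = 436; y1_6 = 242; x0_7 = 216; y0_7 = 468; x0_8 = 242; y0_8 = 444; x1_8 = 390; y1_8 = 528; x1_9 = 414; y1_9 = 166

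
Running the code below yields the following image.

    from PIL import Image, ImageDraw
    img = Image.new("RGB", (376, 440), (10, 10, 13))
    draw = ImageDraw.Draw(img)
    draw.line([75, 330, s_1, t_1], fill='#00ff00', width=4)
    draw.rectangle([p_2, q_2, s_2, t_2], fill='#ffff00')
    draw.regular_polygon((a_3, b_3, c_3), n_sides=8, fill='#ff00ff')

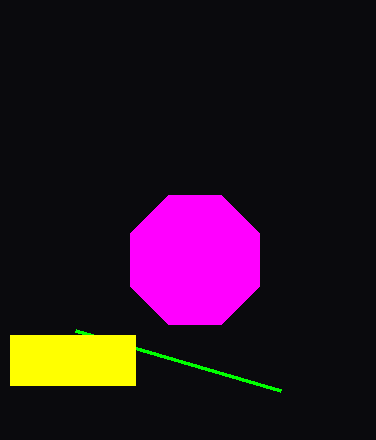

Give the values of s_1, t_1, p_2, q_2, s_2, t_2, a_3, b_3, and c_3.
s_1 = 280, t_1 = 390, p_2 = 10, q_2 = 335, s_2 = 135, t_2 = 385, a_3 = 195, b_3 = 260, c_3 = 70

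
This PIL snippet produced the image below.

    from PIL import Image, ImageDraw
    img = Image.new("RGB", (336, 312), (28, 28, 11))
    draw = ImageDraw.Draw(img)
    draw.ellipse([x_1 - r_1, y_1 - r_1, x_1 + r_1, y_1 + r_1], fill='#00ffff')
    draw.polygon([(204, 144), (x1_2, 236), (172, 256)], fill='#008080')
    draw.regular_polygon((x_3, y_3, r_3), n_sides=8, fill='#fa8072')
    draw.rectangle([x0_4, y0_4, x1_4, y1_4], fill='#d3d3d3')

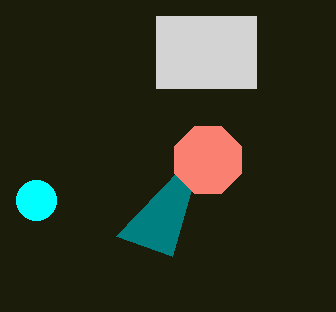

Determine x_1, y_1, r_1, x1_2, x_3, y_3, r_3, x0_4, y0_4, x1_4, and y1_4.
x_1 = 36; y_1 = 200; r_1 = 20; x1_2 = 116; x_3 = 208; y_3 = 160; r_3 = 36; x0_4 = 156; y0_4 = 16; x1_4 = 256; y1_4 = 88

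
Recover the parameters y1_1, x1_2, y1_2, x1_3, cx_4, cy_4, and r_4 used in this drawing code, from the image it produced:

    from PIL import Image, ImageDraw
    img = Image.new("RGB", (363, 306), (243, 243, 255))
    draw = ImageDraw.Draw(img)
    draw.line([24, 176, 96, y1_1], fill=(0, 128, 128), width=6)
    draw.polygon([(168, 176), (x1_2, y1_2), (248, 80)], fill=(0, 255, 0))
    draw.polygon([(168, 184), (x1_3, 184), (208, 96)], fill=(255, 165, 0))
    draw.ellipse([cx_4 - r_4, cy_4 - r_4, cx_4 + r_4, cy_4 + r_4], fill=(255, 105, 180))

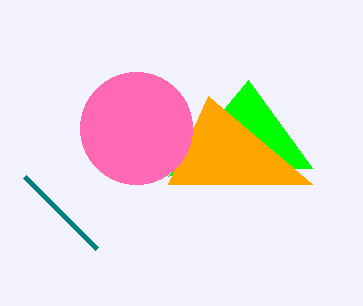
y1_1 = 248
x1_2 = 312
y1_2 = 168
x1_3 = 312
cx_4 = 136
cy_4 = 128
r_4 = 56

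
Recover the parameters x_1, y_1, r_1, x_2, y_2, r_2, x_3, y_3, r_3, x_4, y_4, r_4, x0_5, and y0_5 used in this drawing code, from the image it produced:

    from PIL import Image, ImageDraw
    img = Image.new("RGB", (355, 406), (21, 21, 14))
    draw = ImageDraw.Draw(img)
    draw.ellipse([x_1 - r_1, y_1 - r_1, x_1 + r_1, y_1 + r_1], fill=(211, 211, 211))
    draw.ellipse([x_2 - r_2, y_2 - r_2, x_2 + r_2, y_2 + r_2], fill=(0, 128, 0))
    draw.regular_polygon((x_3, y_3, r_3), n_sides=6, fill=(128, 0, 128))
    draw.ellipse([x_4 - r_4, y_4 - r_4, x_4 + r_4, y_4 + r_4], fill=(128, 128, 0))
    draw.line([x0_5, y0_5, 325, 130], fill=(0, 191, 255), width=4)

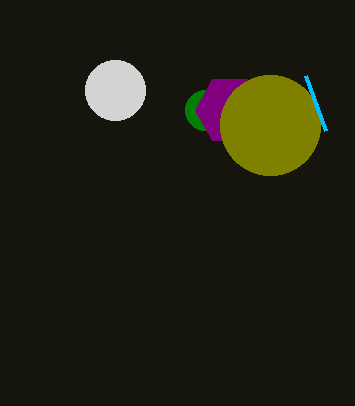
x_1 = 115, y_1 = 90, r_1 = 30, x_2 = 205, y_2 = 110, r_2 = 20, x_3 = 230, y_3 = 110, r_3 = 35, x_4 = 270, y_4 = 125, r_4 = 50, x0_5 = 305, y0_5 = 75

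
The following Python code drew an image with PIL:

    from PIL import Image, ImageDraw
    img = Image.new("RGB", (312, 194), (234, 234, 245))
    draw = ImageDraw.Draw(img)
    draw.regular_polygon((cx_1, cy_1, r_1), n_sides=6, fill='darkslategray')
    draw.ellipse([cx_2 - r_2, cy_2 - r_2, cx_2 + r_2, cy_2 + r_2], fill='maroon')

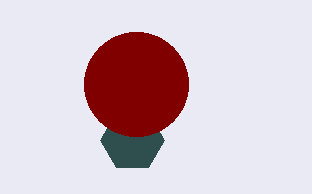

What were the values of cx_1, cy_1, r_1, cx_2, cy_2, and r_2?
cx_1 = 132; cy_1 = 140; r_1 = 32; cx_2 = 136; cy_2 = 84; r_2 = 52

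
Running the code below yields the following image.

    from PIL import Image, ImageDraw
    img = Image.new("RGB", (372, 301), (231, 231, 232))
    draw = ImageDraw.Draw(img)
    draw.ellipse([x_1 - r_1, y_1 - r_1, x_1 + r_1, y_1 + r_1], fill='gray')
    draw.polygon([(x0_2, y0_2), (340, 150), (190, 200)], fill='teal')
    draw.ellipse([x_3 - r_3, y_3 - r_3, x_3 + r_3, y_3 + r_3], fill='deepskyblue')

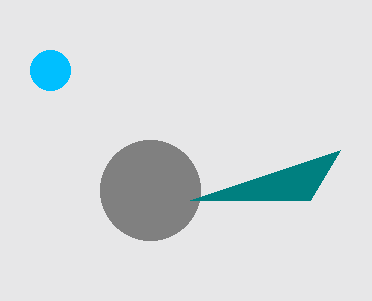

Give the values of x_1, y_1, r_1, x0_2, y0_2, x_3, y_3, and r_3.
x_1 = 150; y_1 = 190; r_1 = 50; x0_2 = 310; y0_2 = 200; x_3 = 50; y_3 = 70; r_3 = 20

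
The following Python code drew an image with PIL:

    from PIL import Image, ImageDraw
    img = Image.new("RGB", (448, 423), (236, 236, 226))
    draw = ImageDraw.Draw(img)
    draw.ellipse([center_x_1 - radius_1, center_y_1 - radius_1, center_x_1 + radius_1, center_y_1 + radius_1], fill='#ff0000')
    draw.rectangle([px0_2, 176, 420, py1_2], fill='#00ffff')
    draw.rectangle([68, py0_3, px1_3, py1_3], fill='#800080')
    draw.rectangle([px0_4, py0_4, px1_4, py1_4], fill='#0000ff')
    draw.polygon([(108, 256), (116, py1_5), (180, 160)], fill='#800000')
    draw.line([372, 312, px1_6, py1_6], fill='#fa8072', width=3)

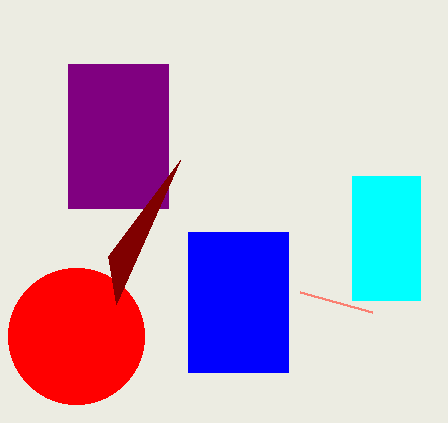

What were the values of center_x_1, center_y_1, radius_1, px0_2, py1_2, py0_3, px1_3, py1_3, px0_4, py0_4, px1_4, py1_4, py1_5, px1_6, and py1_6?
center_x_1 = 76, center_y_1 = 336, radius_1 = 68, px0_2 = 352, py1_2 = 300, py0_3 = 64, px1_3 = 168, py1_3 = 208, px0_4 = 188, py0_4 = 232, px1_4 = 288, py1_4 = 372, py1_5 = 304, px1_6 = 300, py1_6 = 292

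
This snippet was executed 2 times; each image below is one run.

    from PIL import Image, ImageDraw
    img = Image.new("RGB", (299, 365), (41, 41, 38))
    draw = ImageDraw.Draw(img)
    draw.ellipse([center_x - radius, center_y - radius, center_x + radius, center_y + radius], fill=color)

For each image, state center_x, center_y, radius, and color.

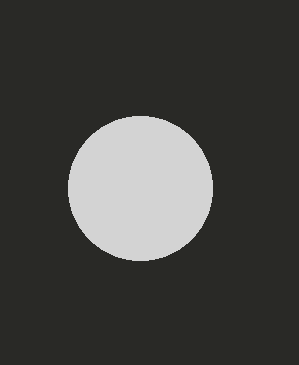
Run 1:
center_x = 140, center_y = 188, radius = 72, color = 'lightgray'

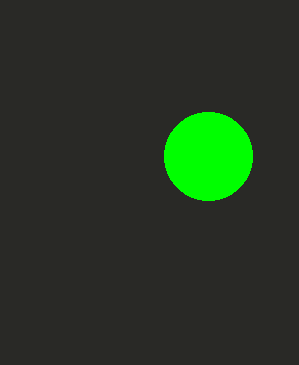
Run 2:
center_x = 208
center_y = 156
radius = 44
color = 'lime'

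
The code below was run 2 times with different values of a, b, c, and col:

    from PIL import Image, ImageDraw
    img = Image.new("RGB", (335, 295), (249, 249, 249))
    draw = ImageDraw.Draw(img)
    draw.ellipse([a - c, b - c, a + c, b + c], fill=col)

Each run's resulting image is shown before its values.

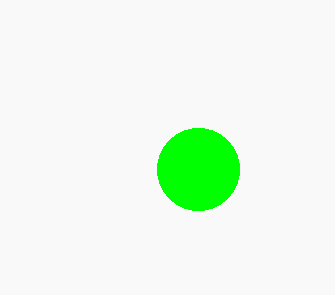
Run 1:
a = 198
b = 169
c = 41
col = 'lime'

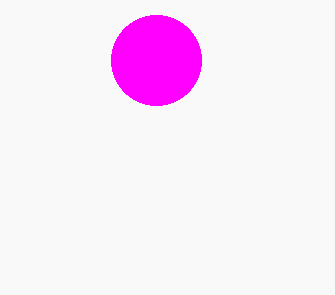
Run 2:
a = 156
b = 60
c = 45
col = 'magenta'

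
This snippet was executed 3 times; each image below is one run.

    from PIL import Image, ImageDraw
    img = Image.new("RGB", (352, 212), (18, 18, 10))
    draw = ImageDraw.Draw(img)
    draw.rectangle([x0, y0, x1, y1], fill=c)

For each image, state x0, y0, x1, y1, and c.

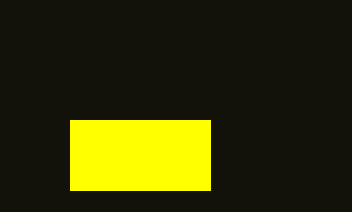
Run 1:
x0 = 70
y0 = 120
x1 = 210
y1 = 190
c = 'yellow'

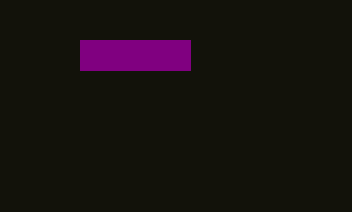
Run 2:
x0 = 80; y0 = 40; x1 = 190; y1 = 70; c = 'purple'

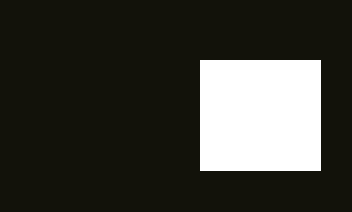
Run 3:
x0 = 200; y0 = 60; x1 = 320; y1 = 170; c = 'white'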